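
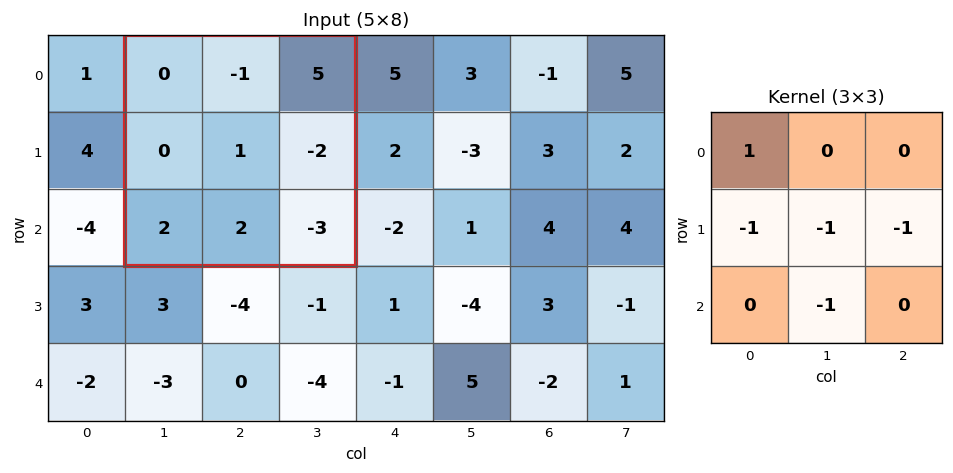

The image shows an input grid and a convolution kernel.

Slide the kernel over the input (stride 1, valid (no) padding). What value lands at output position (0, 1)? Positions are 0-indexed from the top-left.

The receptive field on the input at this output position is [0 -1 5 / 0 1 -2 / 2 2 -3]. Elementwise product with the kernel and sum: 0·1 + 0·-1 + 1·-1 + -2·-1 + 2·-1.

-1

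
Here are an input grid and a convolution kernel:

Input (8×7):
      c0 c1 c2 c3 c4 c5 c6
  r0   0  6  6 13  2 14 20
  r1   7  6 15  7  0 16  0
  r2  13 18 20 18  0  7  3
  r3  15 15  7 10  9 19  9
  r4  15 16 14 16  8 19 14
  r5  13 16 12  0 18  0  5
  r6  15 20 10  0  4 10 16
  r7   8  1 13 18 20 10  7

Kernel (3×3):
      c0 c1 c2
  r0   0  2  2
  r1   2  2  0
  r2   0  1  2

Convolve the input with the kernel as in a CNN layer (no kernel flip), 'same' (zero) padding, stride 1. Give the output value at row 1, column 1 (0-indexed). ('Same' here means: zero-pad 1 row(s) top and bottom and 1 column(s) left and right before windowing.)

The receptive field on the zero-padded input at this output position is [0 6 6 / 7 6 15 / 13 18 20]. Elementwise product with the kernel and sum: 6·2 + 6·2 + 7·2 + 6·2 + 18·1 + 20·2.

108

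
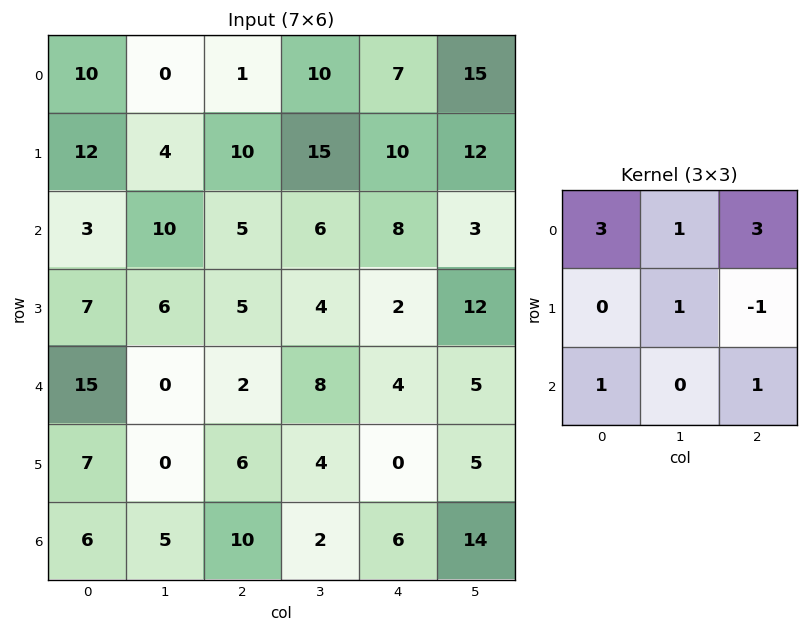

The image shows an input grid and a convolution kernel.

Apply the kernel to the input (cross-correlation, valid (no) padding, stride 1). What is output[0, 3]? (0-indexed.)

The receptive field on the input at this output position is [10 7 15 / 15 10 12 / 6 8 3]. Elementwise product with the kernel and sum: 10·3 + 7·1 + 15·3 + 10·1 + 12·-1 + 6·1 + 3·1.

89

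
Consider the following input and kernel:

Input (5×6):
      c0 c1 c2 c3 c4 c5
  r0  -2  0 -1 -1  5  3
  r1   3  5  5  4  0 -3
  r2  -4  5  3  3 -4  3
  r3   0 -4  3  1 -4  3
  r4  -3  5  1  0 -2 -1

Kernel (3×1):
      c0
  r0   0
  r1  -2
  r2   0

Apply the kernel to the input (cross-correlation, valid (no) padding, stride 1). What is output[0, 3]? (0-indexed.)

-8

The receptive field on the input at this output position is [-1 / 4 / 3]. Elementwise product with the kernel and sum: 4·-2.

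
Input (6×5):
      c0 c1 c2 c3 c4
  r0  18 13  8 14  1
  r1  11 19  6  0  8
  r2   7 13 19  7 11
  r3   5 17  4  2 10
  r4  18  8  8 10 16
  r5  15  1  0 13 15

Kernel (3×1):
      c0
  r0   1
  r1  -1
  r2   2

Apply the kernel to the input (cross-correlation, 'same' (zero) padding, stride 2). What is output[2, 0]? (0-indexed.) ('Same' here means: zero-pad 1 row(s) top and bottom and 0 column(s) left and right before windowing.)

The receptive field on the zero-padded input at this output position is [5 / 18 / 15]. Elementwise product with the kernel and sum: 5·1 + 18·-1 + 15·2.

17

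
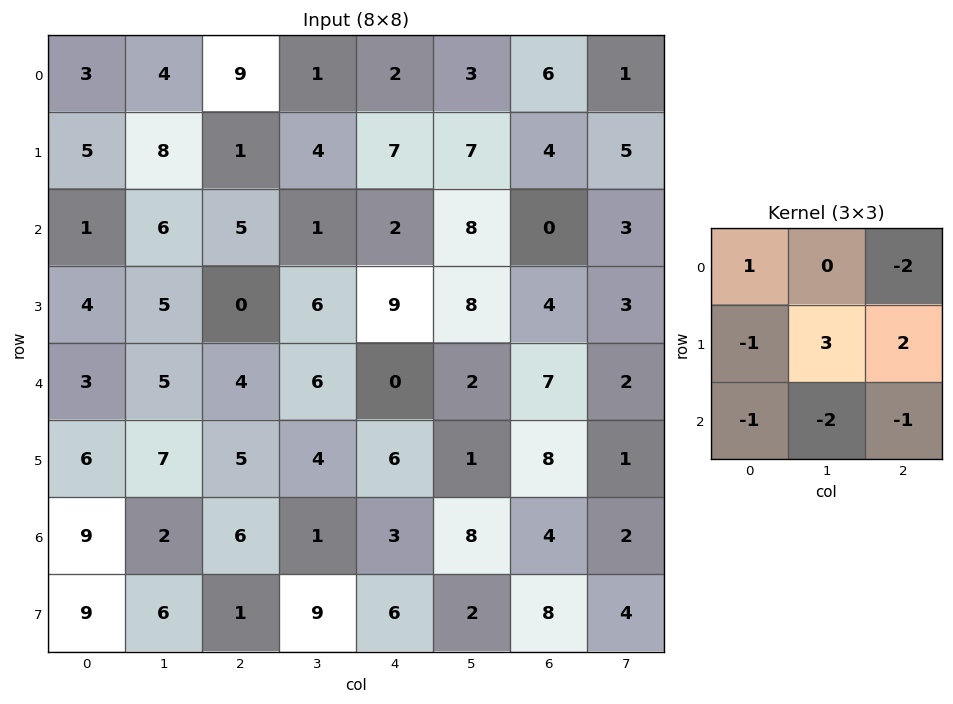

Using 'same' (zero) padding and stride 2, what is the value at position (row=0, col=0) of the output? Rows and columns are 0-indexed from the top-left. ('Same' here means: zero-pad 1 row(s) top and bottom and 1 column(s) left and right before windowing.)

-1

The receptive field on the zero-padded input at this output position is [0 0 0 / 0 3 4 / 0 5 8]. Elementwise product with the kernel and sum: 0·1 + 0·-2 + 0·-1 + 3·3 + 4·2 + 0·-1 + 5·-2 + 8·-1.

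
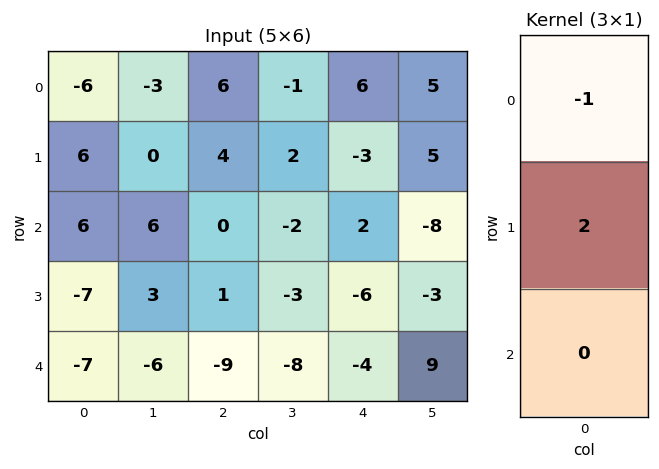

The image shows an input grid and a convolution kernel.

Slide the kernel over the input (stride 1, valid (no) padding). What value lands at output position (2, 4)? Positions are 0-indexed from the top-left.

-14

The receptive field on the input at this output position is [2 / -6 / -4]. Elementwise product with the kernel and sum: 2·-1 + -6·2.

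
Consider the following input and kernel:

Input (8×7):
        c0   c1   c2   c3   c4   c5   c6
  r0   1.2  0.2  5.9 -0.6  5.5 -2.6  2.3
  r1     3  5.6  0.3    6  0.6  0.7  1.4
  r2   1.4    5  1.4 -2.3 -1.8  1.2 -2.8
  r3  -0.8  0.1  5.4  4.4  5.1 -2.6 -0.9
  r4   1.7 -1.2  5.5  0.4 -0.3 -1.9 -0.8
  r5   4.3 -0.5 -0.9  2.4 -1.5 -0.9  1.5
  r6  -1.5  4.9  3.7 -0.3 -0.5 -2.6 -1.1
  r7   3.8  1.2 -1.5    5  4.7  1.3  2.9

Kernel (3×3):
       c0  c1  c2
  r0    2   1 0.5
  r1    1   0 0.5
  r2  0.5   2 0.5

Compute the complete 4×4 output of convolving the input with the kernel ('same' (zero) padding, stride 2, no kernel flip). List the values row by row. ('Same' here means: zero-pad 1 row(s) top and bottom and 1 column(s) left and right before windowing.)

Output[0,0]: The receptive field on the zero-padded input at this output position is [0 0 0 / 0 1.2 0.2 / 0 3 5.6]. Elementwise product with the kernel and sum: 0·2 + 0·1 + 0·0.5 + 0·1 + 0.2·0.5 + 0·0.5 + 3·2 + 5.6·0.5.

8.9 6.3 2.65 0.55
6.75 31.4 22.35 0.9
7 5.95 9.8 -5.45
14.7 4.15 13.8 3.55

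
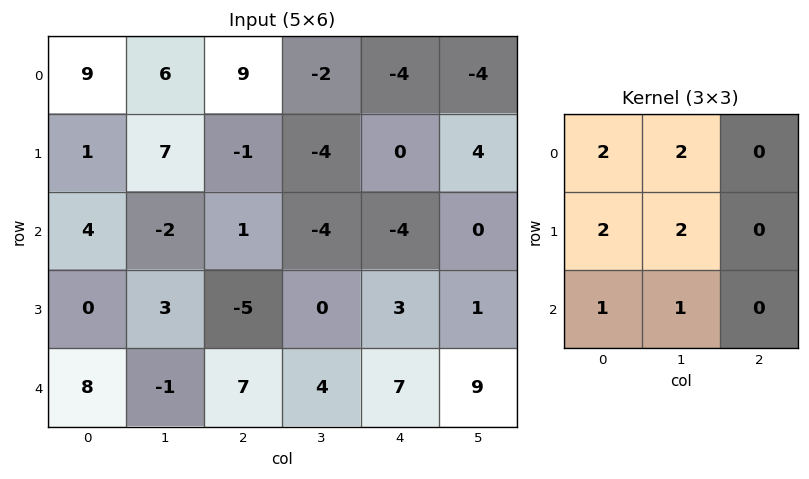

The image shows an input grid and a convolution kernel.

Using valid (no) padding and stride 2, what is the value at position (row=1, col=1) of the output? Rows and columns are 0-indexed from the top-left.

The receptive field on the input at this output position is [1 -4 -4 / -5 0 3 / 7 4 7]. Elementwise product with the kernel and sum: 1·2 + -4·2 + -5·2 + 0·2 + 7·1 + 4·1.

-5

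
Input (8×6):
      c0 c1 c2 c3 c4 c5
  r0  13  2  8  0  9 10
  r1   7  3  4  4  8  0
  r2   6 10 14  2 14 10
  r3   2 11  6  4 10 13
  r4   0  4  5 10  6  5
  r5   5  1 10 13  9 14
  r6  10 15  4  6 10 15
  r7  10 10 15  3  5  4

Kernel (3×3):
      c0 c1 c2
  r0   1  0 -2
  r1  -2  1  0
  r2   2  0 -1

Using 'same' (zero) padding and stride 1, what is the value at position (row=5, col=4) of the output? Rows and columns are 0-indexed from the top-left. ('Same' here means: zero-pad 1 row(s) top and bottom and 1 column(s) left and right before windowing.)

The receptive field on the zero-padded input at this output position is [10 6 5 / 13 9 14 / 6 10 15]. Elementwise product with the kernel and sum: 10·1 + 5·-2 + 13·-2 + 9·1 + 6·2 + 15·-1.

-20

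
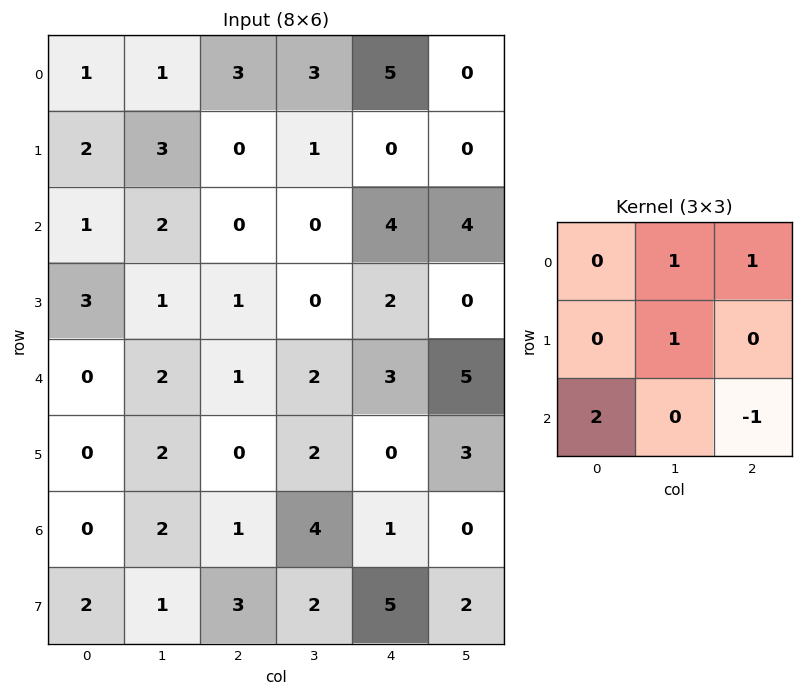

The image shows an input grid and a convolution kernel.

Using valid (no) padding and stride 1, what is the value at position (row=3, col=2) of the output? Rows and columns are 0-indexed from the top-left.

The receptive field on the input at this output position is [1 0 2 / 1 2 3 / 0 2 0]. Elementwise product with the kernel and sum: 0·1 + 2·1 + 2·1 + 0·2 + 0·-1.

4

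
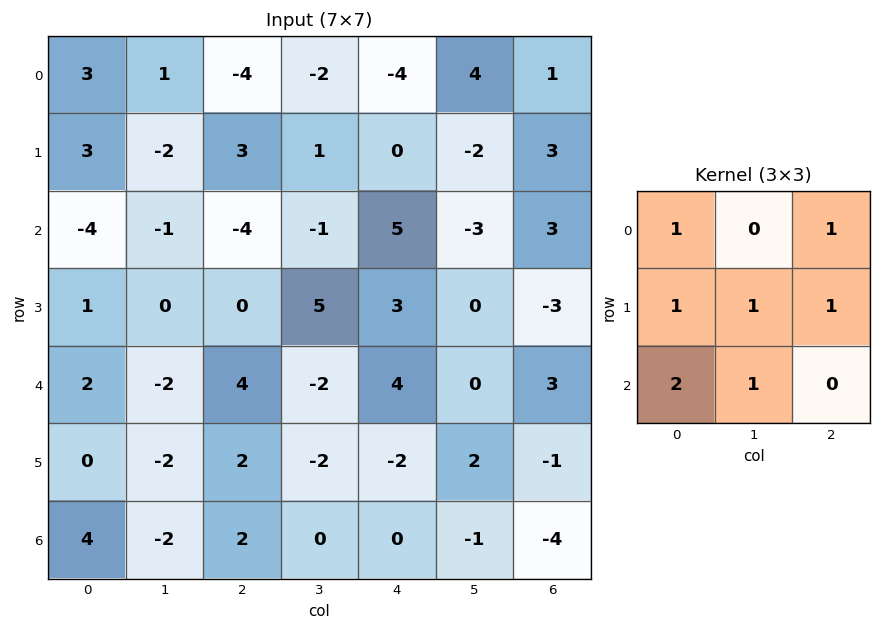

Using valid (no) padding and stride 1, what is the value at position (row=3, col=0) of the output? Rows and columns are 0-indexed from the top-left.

The receptive field on the input at this output position is [1 0 0 / 2 -2 4 / 0 -2 2]. Elementwise product with the kernel and sum: 1·1 + 0·1 + 2·1 + -2·1 + 4·1 + 0·2 + -2·1.

3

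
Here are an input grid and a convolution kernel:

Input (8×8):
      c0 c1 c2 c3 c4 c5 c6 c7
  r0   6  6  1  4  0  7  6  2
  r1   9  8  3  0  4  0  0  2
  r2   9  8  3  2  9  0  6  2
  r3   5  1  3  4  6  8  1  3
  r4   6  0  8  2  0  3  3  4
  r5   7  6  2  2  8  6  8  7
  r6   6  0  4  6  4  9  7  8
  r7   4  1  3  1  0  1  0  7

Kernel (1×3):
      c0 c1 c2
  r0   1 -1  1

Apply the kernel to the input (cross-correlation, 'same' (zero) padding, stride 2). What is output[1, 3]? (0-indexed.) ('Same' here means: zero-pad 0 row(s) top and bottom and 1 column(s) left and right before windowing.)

-4

The receptive field on the zero-padded input at this output position is [0 6 2]. Elementwise product with the kernel and sum: 0·1 + 6·-1 + 2·1.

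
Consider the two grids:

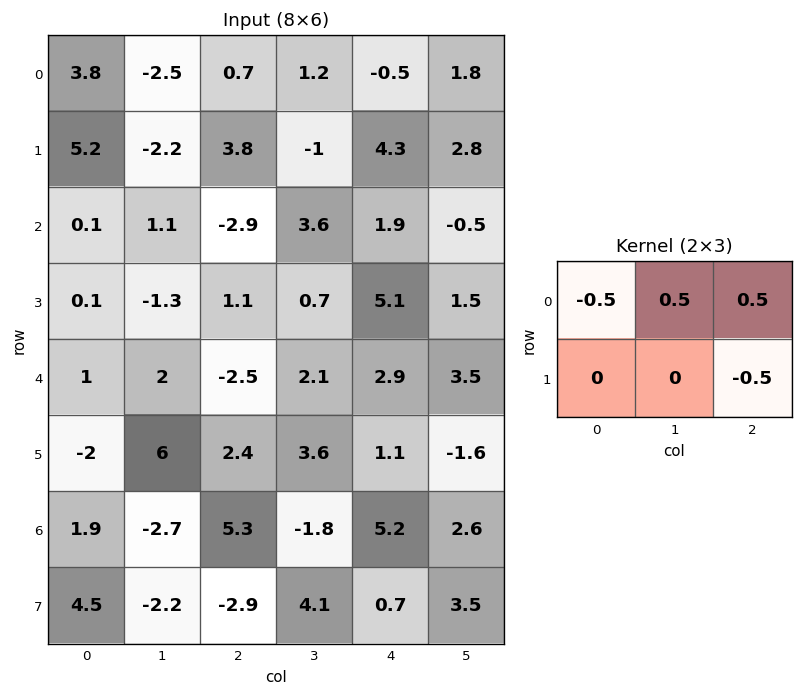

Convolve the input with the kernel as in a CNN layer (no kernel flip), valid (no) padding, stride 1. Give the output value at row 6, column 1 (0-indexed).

1.05

The receptive field on the input at this output position is [-2.7 5.3 -1.8 / -2.2 -2.9 4.1]. Elementwise product with the kernel and sum: -2.7·-0.5 + 5.3·0.5 + -1.8·0.5 + 4.1·-0.5.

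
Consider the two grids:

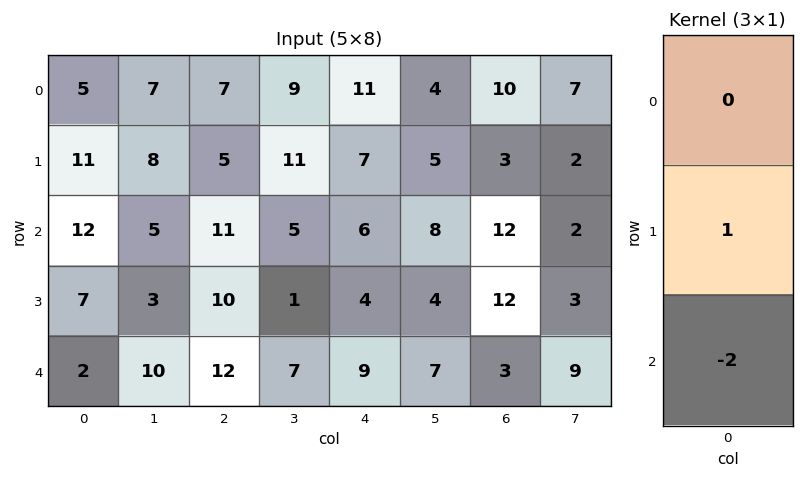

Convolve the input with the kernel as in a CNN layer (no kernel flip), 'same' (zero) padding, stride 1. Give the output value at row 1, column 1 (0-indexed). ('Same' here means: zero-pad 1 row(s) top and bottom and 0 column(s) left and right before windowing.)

The receptive field on the zero-padded input at this output position is [7 / 8 / 5]. Elementwise product with the kernel and sum: 8·1 + 5·-2.

-2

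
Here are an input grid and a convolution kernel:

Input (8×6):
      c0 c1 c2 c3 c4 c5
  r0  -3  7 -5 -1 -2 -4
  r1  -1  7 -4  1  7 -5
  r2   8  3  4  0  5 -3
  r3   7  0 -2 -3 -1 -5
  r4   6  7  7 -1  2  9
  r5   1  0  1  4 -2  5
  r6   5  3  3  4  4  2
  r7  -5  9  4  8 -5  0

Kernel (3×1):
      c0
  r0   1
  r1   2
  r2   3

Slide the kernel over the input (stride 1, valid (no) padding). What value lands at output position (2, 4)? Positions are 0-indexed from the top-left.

9

The receptive field on the input at this output position is [5 / -1 / 2]. Elementwise product with the kernel and sum: 5·1 + -1·2 + 2·3.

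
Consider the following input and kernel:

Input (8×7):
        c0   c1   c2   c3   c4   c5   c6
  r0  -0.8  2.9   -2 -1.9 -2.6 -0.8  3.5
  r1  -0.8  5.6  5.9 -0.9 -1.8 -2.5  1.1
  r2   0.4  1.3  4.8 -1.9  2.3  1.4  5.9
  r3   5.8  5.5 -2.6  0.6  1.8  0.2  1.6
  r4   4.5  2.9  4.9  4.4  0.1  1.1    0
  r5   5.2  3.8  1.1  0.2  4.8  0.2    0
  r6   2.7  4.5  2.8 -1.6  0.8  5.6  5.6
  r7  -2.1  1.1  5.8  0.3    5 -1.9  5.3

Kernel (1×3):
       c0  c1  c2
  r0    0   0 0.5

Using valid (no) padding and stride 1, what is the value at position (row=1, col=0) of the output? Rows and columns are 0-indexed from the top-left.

2.95

The receptive field on the input at this output position is [-0.8 5.6 5.9]. Elementwise product with the kernel and sum: 5.9·0.5.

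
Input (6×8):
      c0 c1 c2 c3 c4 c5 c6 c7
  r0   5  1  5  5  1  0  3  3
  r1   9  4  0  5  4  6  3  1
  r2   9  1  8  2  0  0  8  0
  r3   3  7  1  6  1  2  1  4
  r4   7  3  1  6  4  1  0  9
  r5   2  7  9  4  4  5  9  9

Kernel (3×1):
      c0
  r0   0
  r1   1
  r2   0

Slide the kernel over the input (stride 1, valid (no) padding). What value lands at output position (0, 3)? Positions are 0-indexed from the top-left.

The receptive field on the input at this output position is [5 / 5 / 2]. Elementwise product with the kernel and sum: 5·1.

5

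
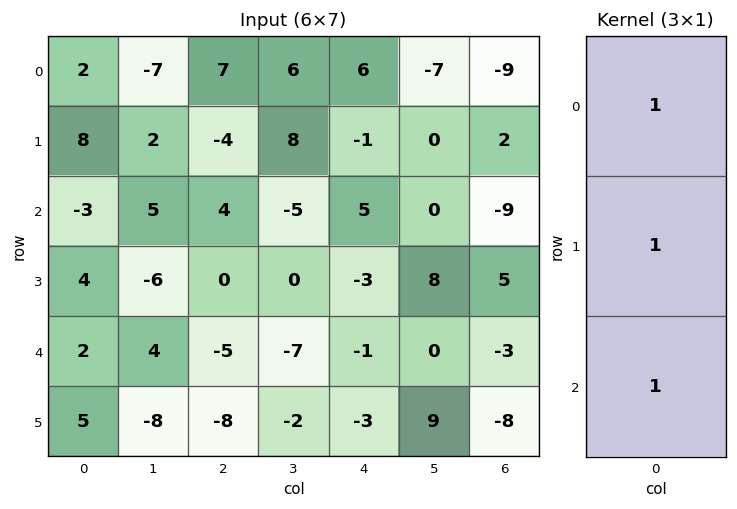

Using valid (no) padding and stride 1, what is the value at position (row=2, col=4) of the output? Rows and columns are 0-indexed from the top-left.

1

The receptive field on the input at this output position is [5 / -3 / -1]. Elementwise product with the kernel and sum: 5·1 + -3·1 + -1·1.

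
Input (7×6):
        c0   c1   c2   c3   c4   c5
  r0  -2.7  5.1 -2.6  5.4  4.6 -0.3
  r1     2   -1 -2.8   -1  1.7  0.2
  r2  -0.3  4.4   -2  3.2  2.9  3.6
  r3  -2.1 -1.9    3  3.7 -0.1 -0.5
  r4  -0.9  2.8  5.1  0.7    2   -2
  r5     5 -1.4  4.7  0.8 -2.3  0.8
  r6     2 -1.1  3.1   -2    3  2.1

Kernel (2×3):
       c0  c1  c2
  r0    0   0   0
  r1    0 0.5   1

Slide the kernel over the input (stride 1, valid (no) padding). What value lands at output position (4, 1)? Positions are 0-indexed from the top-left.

3.15

The receptive field on the input at this output position is [2.8 5.1 0.7 / -1.4 4.7 0.8]. Elementwise product with the kernel and sum: 4.7·0.5 + 0.8·1.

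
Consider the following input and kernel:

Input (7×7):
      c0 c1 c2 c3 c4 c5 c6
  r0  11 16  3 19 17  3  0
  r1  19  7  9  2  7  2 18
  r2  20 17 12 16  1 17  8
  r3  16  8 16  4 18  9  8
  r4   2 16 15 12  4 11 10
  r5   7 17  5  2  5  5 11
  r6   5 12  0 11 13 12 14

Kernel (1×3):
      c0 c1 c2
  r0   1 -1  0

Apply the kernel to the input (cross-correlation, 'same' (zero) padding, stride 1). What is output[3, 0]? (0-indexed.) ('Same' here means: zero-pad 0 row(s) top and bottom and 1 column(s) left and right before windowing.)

-16

The receptive field on the zero-padded input at this output position is [0 16 8]. Elementwise product with the kernel and sum: 0·1 + 16·-1.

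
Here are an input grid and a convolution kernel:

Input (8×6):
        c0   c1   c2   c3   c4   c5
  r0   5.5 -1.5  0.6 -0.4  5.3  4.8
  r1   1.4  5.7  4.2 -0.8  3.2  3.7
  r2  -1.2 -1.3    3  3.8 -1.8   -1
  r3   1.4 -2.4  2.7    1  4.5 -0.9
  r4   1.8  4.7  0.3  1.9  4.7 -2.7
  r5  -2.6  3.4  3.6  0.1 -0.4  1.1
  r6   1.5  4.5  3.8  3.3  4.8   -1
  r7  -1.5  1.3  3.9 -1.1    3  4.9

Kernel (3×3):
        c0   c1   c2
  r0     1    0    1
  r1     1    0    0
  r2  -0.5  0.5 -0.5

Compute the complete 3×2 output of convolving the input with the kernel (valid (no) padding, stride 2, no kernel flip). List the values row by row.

Output[0,0]: The receptive field on the input at this output position is [5.5 -1.5 0.6 / 1.4 5.7 4.2 / -1.2 -1.3 3]. Elementwise product with the kernel and sum: 5.5·1 + 0.6·1 + 1.4·1 + -1.2·-0.5 + -1.3·0.5 + 3·-0.5.
Output[0,1]: The receptive field on the input at this output position is [0.6 -0.4 5.3 / 4.2 -0.8 3.2 / 3 3.8 -1.8]. Elementwise product with the kernel and sum: 0.6·1 + 5.3·1 + 4.2·1 + 3·-0.5 + 3.8·0.5 + -1.8·-0.5.

5.95 11.4
4.5 2.35
-0.9 5.95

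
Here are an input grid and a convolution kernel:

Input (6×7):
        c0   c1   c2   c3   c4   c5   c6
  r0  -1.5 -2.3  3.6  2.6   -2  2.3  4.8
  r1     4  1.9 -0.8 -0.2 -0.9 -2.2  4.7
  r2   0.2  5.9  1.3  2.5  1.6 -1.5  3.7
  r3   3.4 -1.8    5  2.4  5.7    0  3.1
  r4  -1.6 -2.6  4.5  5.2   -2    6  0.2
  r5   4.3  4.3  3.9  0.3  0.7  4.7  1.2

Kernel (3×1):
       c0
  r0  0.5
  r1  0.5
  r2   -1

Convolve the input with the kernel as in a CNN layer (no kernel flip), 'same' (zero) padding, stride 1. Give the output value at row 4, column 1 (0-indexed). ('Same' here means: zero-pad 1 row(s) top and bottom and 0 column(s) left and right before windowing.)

The receptive field on the zero-padded input at this output position is [-1.8 / -2.6 / 4.3]. Elementwise product with the kernel and sum: -1.8·0.5 + -2.6·0.5 + 4.3·-1.

-6.5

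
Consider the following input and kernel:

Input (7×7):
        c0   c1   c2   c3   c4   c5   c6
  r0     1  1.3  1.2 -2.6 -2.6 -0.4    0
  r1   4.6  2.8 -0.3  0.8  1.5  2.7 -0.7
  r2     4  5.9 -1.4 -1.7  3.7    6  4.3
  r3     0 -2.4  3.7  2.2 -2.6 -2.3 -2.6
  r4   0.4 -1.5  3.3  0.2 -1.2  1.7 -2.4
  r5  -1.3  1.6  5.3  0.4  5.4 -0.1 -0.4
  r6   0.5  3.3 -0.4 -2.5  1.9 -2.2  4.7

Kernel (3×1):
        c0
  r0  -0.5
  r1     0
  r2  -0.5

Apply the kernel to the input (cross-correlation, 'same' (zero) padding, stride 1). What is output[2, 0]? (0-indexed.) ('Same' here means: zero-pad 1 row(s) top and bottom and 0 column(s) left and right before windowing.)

The receptive field on the zero-padded input at this output position is [4.6 / 4 / 0]. Elementwise product with the kernel and sum: 4.6·-0.5 + 0·-0.5.

-2.3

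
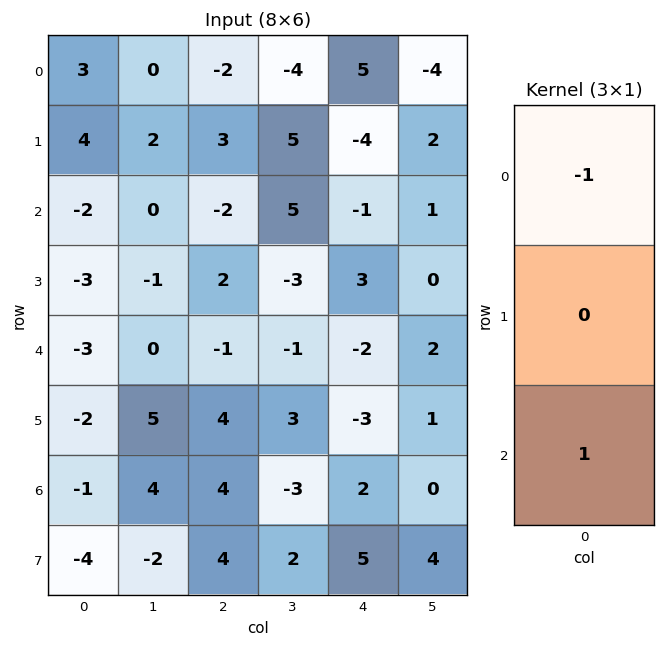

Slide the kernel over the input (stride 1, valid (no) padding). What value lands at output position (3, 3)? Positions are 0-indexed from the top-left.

The receptive field on the input at this output position is [-3 / -1 / 3]. Elementwise product with the kernel and sum: -3·-1 + 3·1.

6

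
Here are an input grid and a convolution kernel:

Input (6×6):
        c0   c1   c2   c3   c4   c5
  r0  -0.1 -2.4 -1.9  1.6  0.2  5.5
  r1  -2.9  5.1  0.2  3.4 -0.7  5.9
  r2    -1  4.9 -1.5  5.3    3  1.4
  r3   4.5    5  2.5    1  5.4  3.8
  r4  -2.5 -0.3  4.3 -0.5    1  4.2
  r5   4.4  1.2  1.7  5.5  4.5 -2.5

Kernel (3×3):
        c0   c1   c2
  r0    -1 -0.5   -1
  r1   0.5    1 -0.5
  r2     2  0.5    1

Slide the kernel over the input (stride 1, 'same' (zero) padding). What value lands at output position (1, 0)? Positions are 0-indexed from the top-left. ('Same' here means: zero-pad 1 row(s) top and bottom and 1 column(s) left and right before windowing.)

The receptive field on the zero-padded input at this output position is [0 -0.1 -2.4 / 0 -2.9 5.1 / 0 -1 4.9]. Elementwise product with the kernel and sum: 0·-1 + -0.1·-0.5 + -2.4·-1 + 0·0.5 + -2.9·1 + 5.1·-0.5 + 0·2 + -1·0.5 + 4.9·1.

1.4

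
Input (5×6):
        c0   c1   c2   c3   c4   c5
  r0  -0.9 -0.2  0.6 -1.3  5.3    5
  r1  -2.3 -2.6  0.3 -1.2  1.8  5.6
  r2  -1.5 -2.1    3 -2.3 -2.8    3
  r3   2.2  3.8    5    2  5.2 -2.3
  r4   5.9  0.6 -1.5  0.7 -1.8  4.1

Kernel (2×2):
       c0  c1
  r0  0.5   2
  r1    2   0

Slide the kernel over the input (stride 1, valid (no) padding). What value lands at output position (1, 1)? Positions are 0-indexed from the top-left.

-4.9

The receptive field on the input at this output position is [-2.6 0.3 / -2.1 3]. Elementwise product with the kernel and sum: -2.6·0.5 + 0.3·2 + -2.1·2.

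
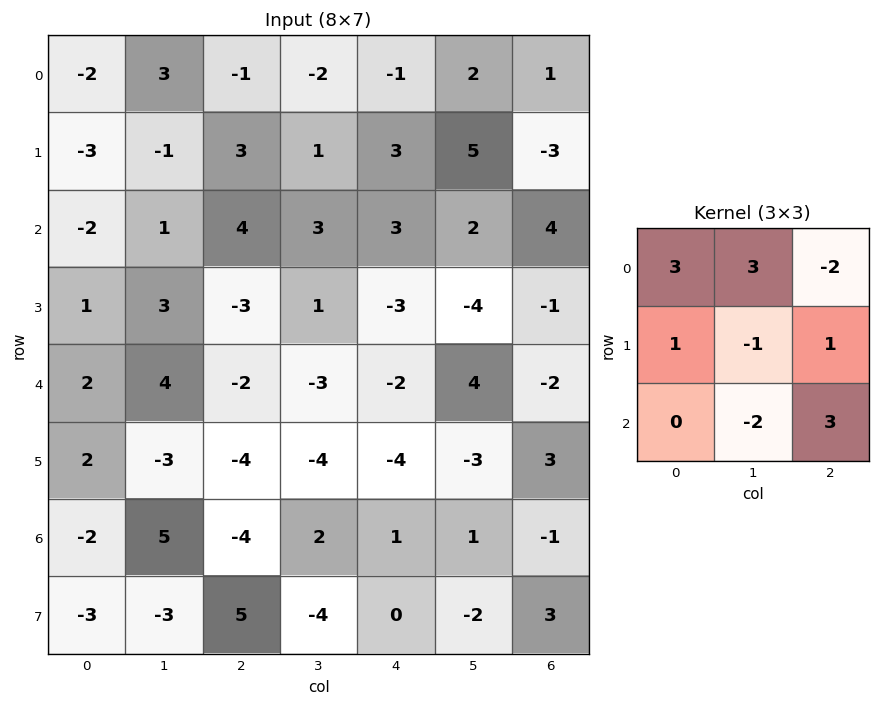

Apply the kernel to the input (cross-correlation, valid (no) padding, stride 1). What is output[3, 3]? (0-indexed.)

4

The receptive field on the input at this output position is [1 -3 -4 / -3 -2 4 / -4 -4 -3]. Elementwise product with the kernel and sum: 1·3 + -3·3 + -4·-2 + -3·1 + -2·-1 + 4·1 + -4·-2 + -3·3.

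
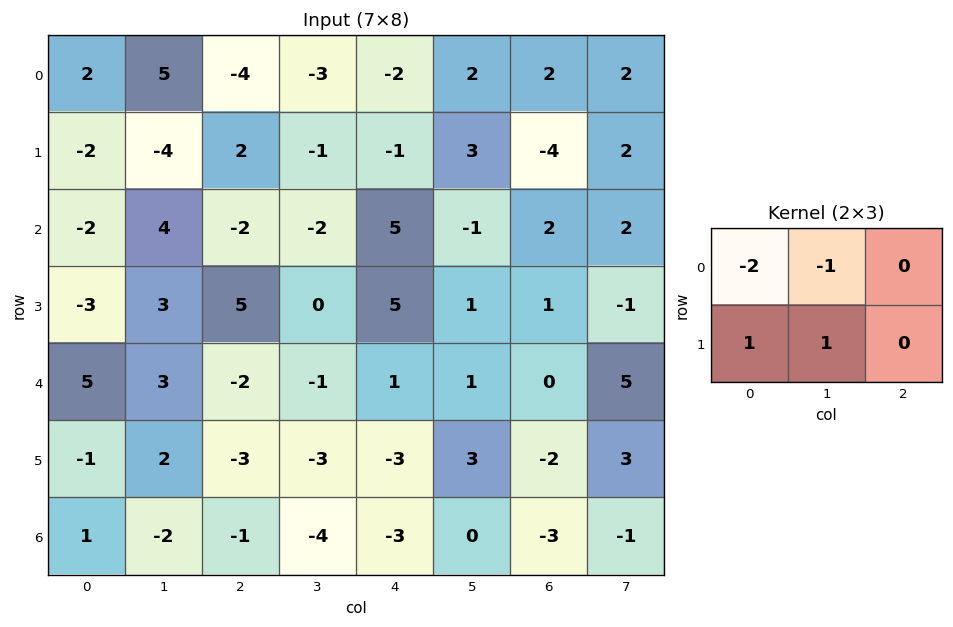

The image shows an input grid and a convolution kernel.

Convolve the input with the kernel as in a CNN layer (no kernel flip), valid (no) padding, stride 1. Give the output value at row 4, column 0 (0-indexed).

-12

The receptive field on the input at this output position is [5 3 -2 / -1 2 -3]. Elementwise product with the kernel and sum: 5·-2 + 3·-1 + -1·1 + 2·1.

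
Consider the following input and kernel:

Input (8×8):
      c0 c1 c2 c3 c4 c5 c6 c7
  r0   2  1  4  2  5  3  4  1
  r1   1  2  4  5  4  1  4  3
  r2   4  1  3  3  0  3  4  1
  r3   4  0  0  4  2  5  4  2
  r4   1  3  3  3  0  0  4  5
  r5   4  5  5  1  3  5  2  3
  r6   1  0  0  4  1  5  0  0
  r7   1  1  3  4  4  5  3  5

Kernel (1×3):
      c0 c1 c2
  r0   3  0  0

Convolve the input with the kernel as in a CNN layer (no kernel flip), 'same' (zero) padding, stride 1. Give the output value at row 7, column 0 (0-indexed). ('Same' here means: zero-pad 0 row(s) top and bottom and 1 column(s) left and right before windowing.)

The receptive field on the zero-padded input at this output position is [0 1 1]. Elementwise product with the kernel and sum: 0·3.

0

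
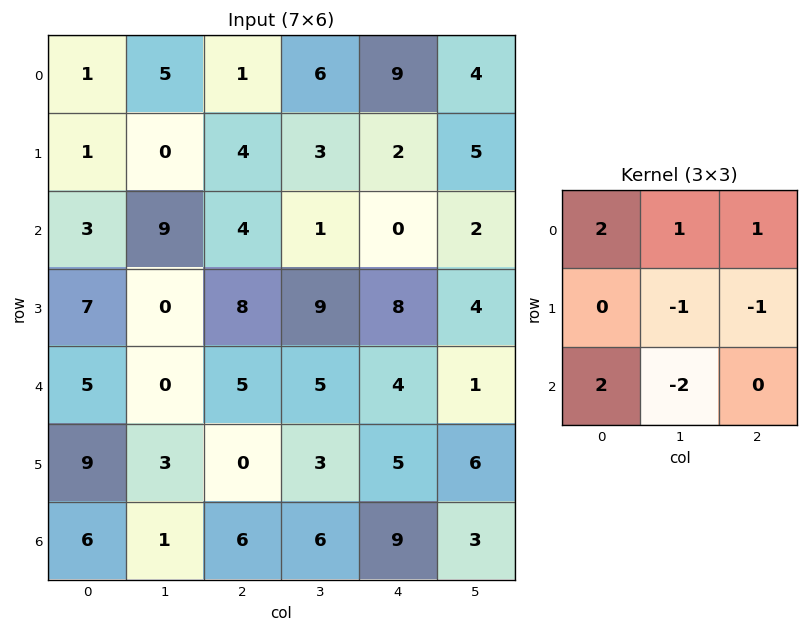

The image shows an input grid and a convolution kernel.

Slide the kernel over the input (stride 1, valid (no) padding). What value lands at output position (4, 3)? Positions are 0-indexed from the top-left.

The receptive field on the input at this output position is [5 4 1 / 3 5 6 / 6 9 3]. Elementwise product with the kernel and sum: 5·2 + 4·1 + 1·1 + 5·-1 + 6·-1 + 6·2 + 9·-2.

-2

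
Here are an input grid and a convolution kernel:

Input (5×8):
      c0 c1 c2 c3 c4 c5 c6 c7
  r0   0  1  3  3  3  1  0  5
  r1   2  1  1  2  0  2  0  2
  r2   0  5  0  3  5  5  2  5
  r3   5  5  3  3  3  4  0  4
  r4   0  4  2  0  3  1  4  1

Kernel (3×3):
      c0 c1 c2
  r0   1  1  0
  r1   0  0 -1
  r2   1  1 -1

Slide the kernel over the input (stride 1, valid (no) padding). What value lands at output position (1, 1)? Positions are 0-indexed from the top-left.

The receptive field on the input at this output position is [1 1 2 / 5 0 3 / 5 3 3]. Elementwise product with the kernel and sum: 1·1 + 1·1 + 3·-1 + 5·1 + 3·1 + 3·-1.

4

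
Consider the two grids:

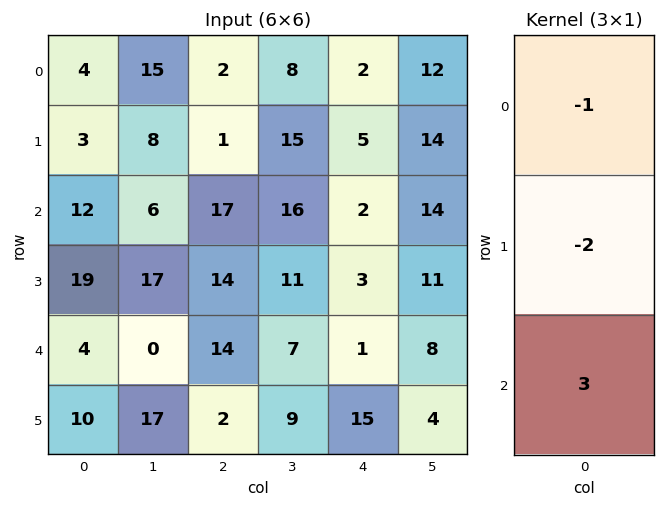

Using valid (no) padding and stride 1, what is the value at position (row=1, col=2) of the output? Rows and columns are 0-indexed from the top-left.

The receptive field on the input at this output position is [1 / 17 / 14]. Elementwise product with the kernel and sum: 1·-1 + 17·-2 + 14·3.

7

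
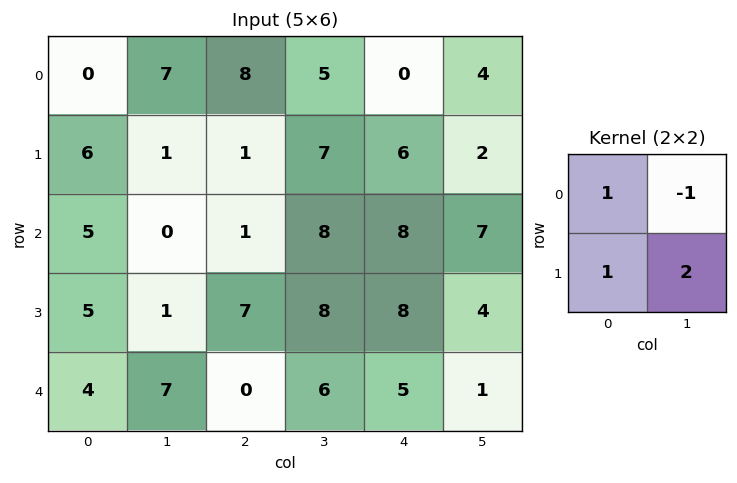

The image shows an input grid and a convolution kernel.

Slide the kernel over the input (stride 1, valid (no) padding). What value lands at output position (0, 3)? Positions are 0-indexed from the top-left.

24

The receptive field on the input at this output position is [5 0 / 7 6]. Elementwise product with the kernel and sum: 5·1 + 0·-1 + 7·1 + 6·2.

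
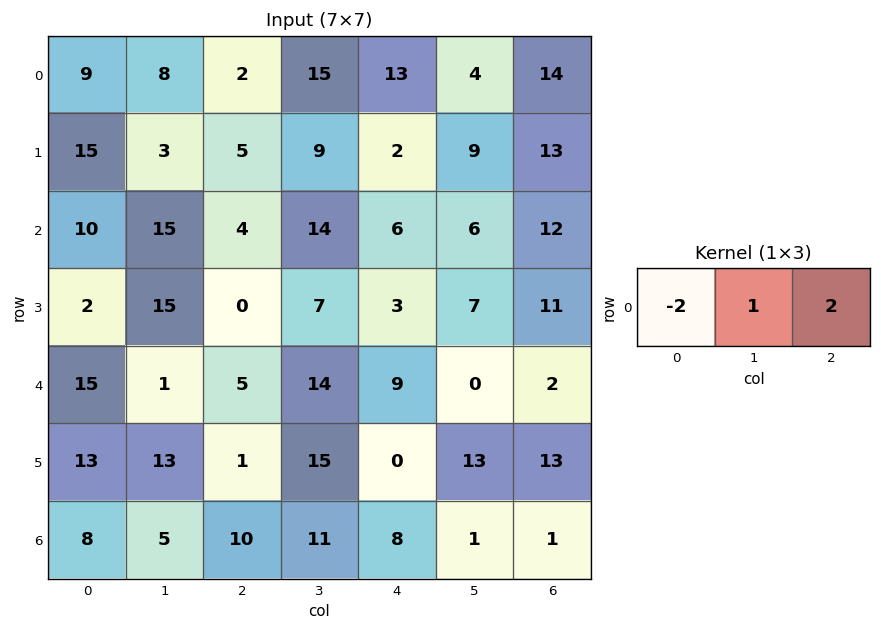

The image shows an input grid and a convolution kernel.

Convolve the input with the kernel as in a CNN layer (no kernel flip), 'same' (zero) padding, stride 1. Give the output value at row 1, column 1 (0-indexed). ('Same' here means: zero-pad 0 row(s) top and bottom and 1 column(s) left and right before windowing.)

The receptive field on the zero-padded input at this output position is [15 3 5]. Elementwise product with the kernel and sum: 15·-2 + 3·1 + 5·2.

-17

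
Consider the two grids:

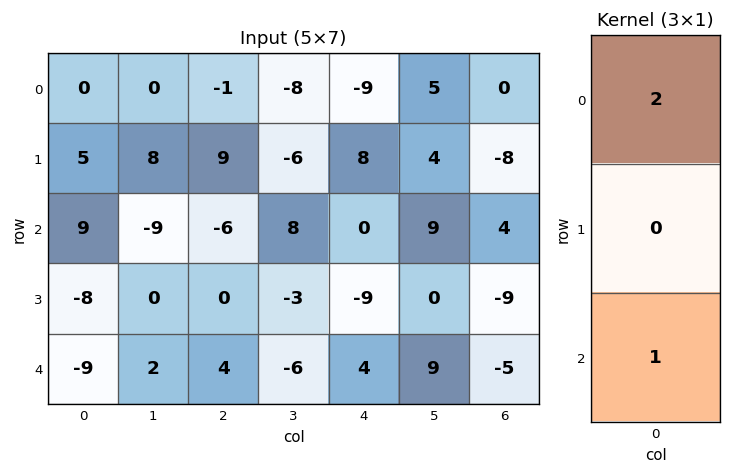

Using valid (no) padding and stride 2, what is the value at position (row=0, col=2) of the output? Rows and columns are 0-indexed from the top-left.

The receptive field on the input at this output position is [-9 / 8 / 0]. Elementwise product with the kernel and sum: -9·2 + 0·1.

-18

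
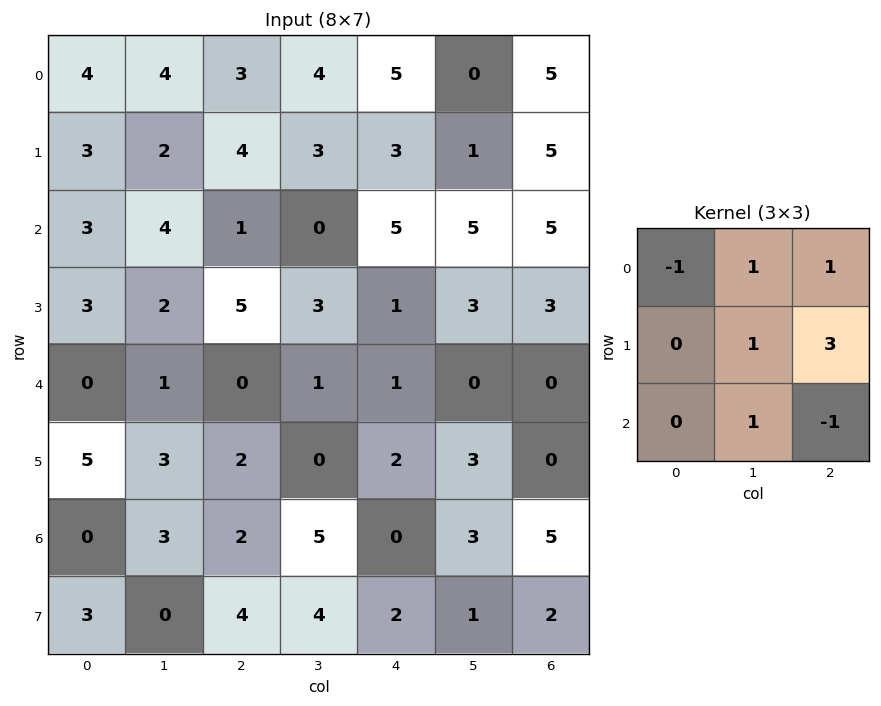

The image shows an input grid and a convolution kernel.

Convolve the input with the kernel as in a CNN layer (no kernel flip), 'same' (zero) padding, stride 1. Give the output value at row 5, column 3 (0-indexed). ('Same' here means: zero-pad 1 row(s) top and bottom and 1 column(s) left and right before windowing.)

The receptive field on the zero-padded input at this output position is [0 1 1 / 2 0 2 / 2 5 0]. Elementwise product with the kernel and sum: 0·-1 + 1·1 + 1·1 + 0·1 + 2·3 + 5·1 + 0·-1.

13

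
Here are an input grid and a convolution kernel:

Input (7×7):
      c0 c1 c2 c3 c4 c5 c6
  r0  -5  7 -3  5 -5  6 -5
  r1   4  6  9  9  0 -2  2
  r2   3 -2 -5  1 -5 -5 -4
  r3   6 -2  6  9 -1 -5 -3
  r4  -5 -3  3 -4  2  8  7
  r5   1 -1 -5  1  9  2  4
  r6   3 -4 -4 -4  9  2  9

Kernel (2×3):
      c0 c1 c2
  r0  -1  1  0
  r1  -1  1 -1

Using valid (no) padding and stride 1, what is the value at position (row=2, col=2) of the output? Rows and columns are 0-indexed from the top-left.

The receptive field on the input at this output position is [-5 1 -5 / 6 9 -1]. Elementwise product with the kernel and sum: -5·-1 + 1·1 + 6·-1 + 9·1 + -1·-1.

10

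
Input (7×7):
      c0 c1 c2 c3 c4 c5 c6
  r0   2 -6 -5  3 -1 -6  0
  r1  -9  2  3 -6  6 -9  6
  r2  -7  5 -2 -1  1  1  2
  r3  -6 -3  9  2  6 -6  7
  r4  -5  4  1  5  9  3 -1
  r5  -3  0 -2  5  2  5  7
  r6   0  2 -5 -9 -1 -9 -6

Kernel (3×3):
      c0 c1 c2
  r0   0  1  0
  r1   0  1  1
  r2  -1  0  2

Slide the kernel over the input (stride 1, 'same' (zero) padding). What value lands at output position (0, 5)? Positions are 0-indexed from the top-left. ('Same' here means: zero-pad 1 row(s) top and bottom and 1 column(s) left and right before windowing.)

The receptive field on the zero-padded input at this output position is [0 0 0 / -1 -6 0 / 6 -9 6]. Elementwise product with the kernel and sum: 0·1 + -6·1 + 0·1 + 6·-1 + 6·2.

0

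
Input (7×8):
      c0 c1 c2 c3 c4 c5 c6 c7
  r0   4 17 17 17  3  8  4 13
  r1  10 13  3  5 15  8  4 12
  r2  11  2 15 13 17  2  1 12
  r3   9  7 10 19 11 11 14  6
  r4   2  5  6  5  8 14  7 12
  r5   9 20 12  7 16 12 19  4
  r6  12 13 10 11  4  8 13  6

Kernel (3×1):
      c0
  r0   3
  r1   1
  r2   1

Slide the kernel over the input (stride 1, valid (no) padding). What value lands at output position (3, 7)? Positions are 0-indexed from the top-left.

The receptive field on the input at this output position is [6 / 12 / 4]. Elementwise product with the kernel and sum: 6·3 + 12·1 + 4·1.

34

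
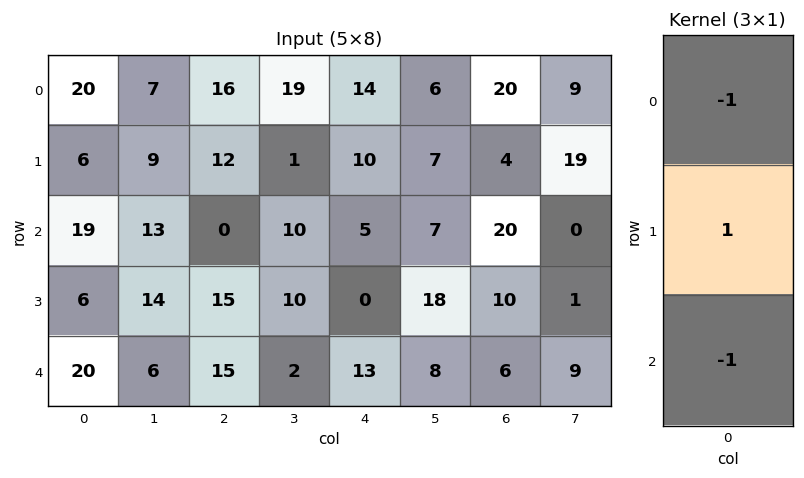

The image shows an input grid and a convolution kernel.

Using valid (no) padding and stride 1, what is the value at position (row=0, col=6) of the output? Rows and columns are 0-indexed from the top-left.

-36

The receptive field on the input at this output position is [20 / 4 / 20]. Elementwise product with the kernel and sum: 20·-1 + 4·1 + 20·-1.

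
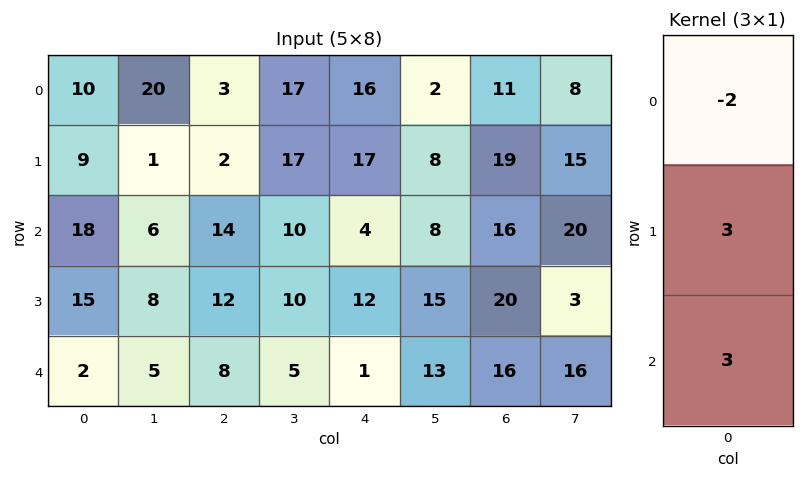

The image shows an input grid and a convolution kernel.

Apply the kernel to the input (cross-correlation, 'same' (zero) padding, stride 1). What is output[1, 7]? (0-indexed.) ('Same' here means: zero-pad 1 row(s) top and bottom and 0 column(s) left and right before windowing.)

89

The receptive field on the zero-padded input at this output position is [8 / 15 / 20]. Elementwise product with the kernel and sum: 8·-2 + 15·3 + 20·3.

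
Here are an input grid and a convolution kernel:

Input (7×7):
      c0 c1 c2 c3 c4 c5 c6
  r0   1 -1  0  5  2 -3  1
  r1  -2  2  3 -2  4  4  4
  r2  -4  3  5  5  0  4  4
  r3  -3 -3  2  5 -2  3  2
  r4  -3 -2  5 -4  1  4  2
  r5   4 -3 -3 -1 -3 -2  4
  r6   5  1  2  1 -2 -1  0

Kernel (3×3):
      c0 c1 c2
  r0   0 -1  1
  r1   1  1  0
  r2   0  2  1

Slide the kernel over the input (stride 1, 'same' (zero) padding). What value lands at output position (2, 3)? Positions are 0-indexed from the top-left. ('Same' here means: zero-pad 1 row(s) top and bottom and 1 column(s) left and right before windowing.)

The receptive field on the zero-padded input at this output position is [3 -2 4 / 5 5 0 / 2 5 -2]. Elementwise product with the kernel and sum: -2·-1 + 4·1 + 5·1 + 5·1 + 5·2 + -2·1.

24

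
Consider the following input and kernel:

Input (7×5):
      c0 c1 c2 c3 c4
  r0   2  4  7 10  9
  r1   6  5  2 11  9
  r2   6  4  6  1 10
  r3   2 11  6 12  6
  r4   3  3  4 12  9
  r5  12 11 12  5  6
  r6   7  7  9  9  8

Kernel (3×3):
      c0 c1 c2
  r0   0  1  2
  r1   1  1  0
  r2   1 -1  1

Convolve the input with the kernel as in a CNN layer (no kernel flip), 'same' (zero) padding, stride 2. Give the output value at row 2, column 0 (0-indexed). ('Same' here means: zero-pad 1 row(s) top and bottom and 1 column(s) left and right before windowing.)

The receptive field on the zero-padded input at this output position is [0 2 11 / 0 3 3 / 0 12 11]. Elementwise product with the kernel and sum: 2·1 + 11·2 + 0·1 + 3·1 + 0·1 + 12·-1 + 11·1.

26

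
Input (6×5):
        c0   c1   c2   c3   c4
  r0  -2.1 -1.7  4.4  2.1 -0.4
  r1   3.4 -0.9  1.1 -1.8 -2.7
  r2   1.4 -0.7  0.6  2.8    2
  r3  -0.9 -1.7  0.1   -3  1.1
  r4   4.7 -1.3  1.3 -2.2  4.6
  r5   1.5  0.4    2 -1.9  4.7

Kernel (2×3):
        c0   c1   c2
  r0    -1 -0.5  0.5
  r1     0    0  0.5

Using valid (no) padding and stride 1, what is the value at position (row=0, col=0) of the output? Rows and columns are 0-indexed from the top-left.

5.7

The receptive field on the input at this output position is [-2.1 -1.7 4.4 / 3.4 -0.9 1.1]. Elementwise product with the kernel and sum: -2.1·-1 + -1.7·-0.5 + 4.4·0.5 + 1.1·0.5.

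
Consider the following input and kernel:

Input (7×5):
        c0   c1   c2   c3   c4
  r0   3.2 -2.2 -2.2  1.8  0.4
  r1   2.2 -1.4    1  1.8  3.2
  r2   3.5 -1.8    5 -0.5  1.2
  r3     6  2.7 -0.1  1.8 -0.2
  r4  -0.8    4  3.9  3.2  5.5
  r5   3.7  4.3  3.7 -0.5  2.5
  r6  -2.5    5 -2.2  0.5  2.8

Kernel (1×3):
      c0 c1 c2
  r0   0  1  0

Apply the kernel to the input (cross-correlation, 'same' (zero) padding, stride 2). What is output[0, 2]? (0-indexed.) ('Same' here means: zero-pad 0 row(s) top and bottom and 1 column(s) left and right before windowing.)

0.4

The receptive field on the zero-padded input at this output position is [1.8 0.4 0]. Elementwise product with the kernel and sum: 0.4·1.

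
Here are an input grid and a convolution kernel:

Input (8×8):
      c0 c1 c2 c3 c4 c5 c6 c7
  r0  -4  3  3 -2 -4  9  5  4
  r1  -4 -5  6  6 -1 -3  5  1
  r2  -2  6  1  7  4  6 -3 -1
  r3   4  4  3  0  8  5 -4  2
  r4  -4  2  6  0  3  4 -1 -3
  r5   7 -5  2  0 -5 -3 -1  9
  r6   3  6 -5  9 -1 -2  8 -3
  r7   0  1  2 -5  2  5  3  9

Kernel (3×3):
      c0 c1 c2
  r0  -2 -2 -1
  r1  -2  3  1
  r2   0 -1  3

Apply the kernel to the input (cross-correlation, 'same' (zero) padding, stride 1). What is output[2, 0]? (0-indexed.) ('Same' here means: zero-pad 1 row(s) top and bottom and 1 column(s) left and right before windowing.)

The receptive field on the zero-padded input at this output position is [0 -4 -5 / 0 -2 6 / 0 4 4]. Elementwise product with the kernel and sum: 0·-2 + -4·-2 + -5·-1 + 0·-2 + -2·3 + 6·1 + 4·-1 + 4·3.

21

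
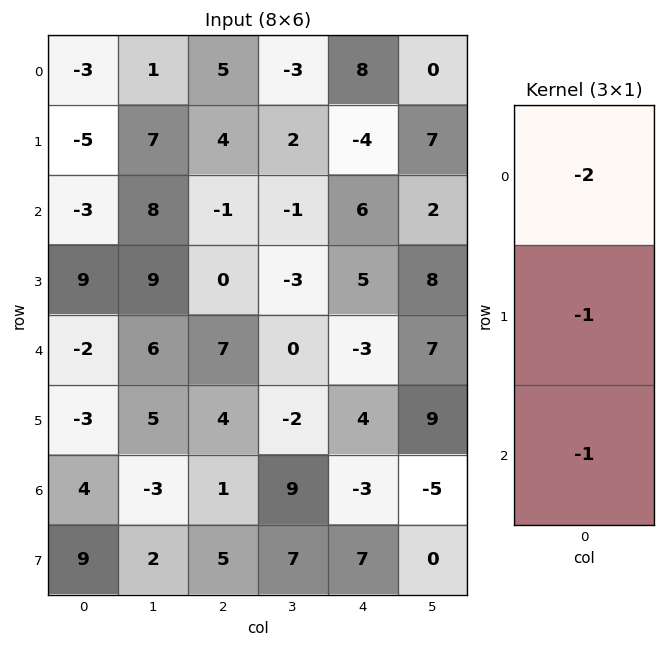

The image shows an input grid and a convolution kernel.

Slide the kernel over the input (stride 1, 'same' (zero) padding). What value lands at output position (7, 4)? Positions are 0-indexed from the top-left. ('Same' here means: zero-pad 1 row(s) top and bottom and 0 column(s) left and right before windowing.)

The receptive field on the zero-padded input at this output position is [-3 / 7 / 0]. Elementwise product with the kernel and sum: -3·-2 + 7·-1 + 0·-1.

-1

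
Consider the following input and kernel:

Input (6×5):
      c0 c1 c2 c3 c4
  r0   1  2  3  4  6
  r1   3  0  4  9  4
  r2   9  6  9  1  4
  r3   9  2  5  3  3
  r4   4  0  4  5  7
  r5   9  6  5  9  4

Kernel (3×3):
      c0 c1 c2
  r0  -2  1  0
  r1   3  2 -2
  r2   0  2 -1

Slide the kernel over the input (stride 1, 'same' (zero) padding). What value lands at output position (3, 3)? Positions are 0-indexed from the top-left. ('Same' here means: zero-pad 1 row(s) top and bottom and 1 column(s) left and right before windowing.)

1

The receptive field on the zero-padded input at this output position is [9 1 4 / 5 3 3 / 4 5 7]. Elementwise product with the kernel and sum: 9·-2 + 1·1 + 5·3 + 3·2 + 3·-2 + 5·2 + 7·-1.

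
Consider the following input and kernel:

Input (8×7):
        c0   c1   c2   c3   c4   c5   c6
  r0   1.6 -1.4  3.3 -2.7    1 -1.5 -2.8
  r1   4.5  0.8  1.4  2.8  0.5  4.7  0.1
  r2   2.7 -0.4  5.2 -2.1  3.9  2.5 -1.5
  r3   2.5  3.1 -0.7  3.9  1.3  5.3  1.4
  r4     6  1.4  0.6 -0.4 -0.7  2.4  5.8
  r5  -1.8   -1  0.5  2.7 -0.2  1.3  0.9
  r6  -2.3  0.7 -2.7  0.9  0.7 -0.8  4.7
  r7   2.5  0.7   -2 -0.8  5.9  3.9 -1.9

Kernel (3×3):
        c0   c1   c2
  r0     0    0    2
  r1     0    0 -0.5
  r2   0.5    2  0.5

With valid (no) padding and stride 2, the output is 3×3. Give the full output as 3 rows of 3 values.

9.05 2.1 0.55
16.85 6.3 3.65
-0.15 -0.5 12.25

Output[0,0]: The receptive field on the input at this output position is [1.6 -1.4 3.3 / 4.5 0.8 1.4 / 2.7 -0.4 5.2]. Elementwise product with the kernel and sum: 3.3·2 + 1.4·-0.5 + 2.7·0.5 + -0.4·2 + 5.2·0.5.
Output[0,1]: The receptive field on the input at this output position is [3.3 -2.7 1 / 1.4 2.8 0.5 / 5.2 -2.1 3.9]. Elementwise product with the kernel and sum: 1·2 + 0.5·-0.5 + 5.2·0.5 + -2.1·2 + 3.9·0.5.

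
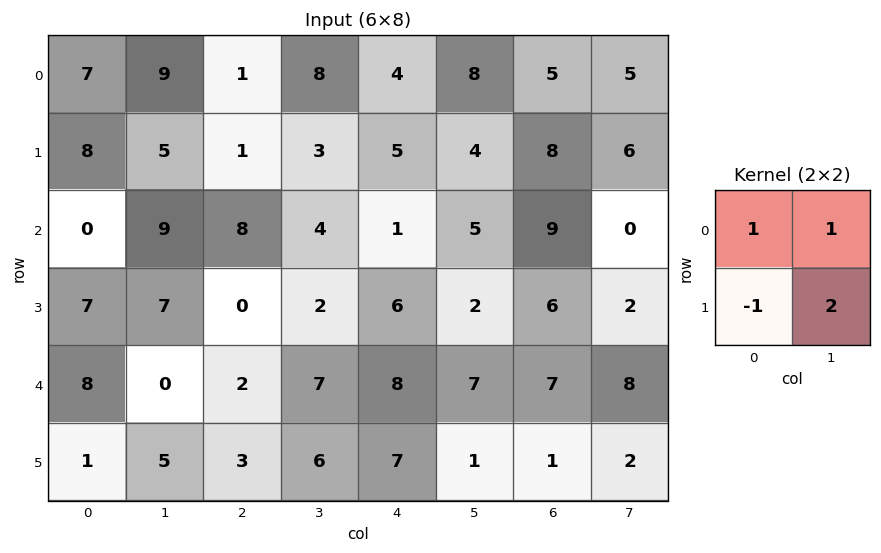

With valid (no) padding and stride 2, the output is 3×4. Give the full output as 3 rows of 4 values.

18 14 15 14
16 16 4 7
17 18 10 18

Output[0,0]: The receptive field on the input at this output position is [7 9 / 8 5]. Elementwise product with the kernel and sum: 7·1 + 9·1 + 8·-1 + 5·2.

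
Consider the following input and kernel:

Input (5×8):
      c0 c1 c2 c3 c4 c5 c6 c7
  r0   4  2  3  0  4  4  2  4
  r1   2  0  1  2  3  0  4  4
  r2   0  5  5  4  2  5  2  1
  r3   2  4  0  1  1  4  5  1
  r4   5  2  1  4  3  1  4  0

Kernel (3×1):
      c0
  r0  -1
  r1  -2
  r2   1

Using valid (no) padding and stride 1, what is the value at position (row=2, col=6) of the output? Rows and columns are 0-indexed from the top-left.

The receptive field on the input at this output position is [2 / 5 / 4]. Elementwise product with the kernel and sum: 2·-1 + 5·-2 + 4·1.

-8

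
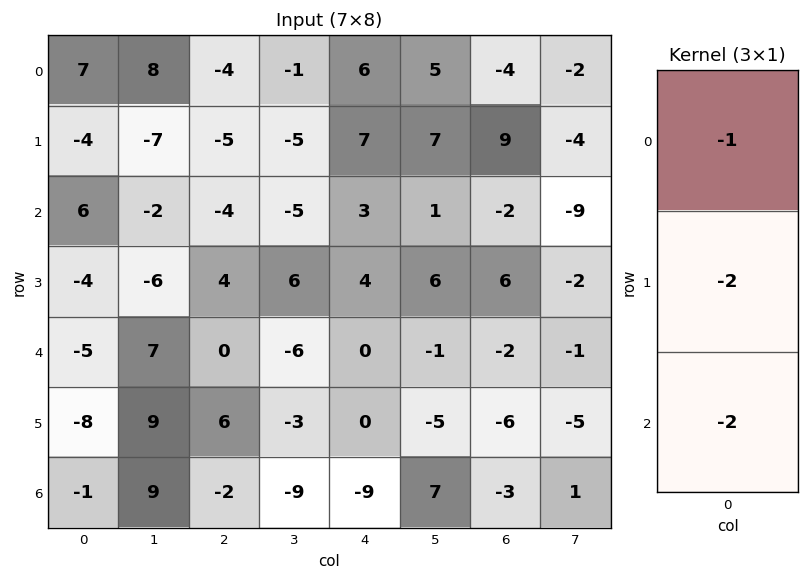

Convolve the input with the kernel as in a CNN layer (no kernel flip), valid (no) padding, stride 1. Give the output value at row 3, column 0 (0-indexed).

The receptive field on the input at this output position is [-4 / -5 / -8]. Elementwise product with the kernel and sum: -4·-1 + -5·-2 + -8·-2.

30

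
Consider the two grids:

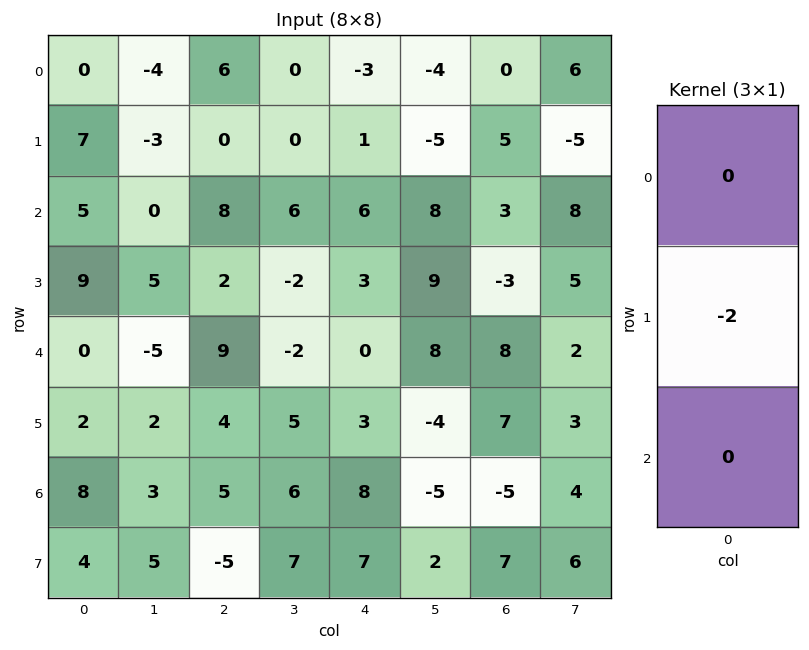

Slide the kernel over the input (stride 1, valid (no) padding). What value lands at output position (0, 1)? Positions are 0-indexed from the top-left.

The receptive field on the input at this output position is [-4 / -3 / 0]. Elementwise product with the kernel and sum: -3·-2.

6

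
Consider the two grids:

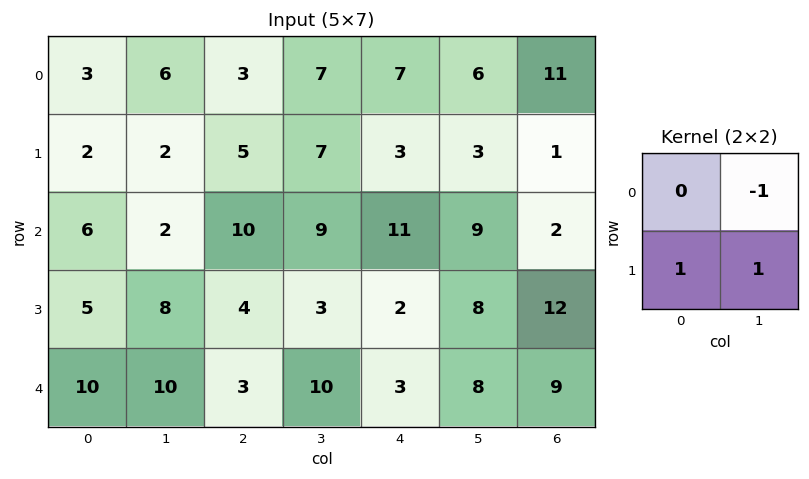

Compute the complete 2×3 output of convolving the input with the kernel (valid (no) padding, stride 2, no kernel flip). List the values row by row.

Output[0,0]: The receptive field on the input at this output position is [3 6 / 2 2]. Elementwise product with the kernel and sum: 6·-1 + 2·1 + 2·1.

-2 5 0
11 -2 1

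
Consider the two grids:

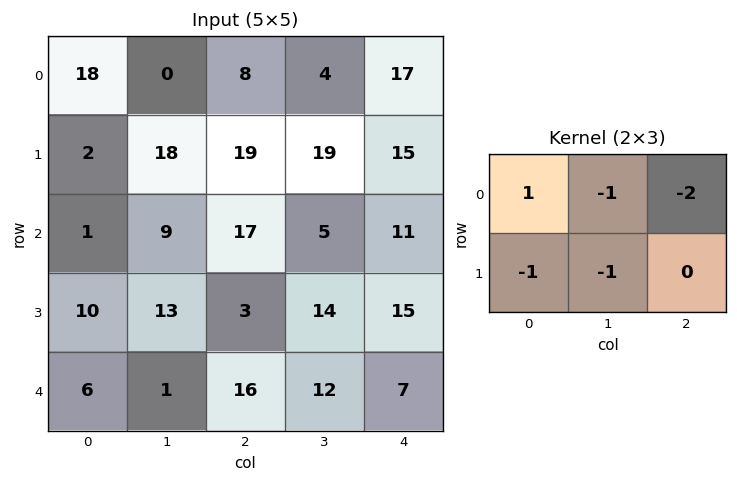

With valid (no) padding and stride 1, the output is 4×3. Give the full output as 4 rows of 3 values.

Output[0,0]: The receptive field on the input at this output position is [18 0 8 / 2 18 19]. Elementwise product with the kernel and sum: 18·1 + 0·-1 + 8·-2 + 2·-1 + 18·-1.
Output[0,1]: The receptive field on the input at this output position is [0 8 4 / 18 19 19]. Elementwise product with the kernel and sum: 0·1 + 8·-1 + 4·-2 + 18·-1 + 19·-1.

-18 -53 -68
-64 -65 -52
-65 -34 -27
-16 -35 -69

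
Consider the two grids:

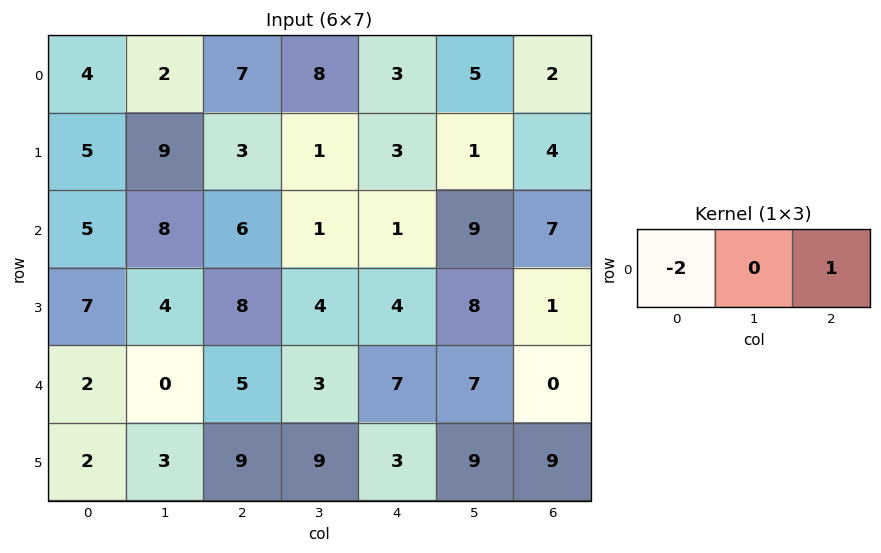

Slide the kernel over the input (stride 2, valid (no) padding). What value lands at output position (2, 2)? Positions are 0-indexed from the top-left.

The receptive field on the input at this output position is [7 7 0]. Elementwise product with the kernel and sum: 7·-2 + 0·1.

-14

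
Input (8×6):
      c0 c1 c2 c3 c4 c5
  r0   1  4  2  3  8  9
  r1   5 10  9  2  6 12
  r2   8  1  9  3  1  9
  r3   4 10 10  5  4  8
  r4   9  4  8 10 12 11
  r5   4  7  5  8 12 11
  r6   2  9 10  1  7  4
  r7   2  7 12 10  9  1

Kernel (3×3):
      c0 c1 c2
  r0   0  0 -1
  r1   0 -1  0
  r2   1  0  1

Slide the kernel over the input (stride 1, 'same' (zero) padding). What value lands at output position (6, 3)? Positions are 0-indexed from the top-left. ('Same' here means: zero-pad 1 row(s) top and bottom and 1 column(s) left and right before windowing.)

The receptive field on the zero-padded input at this output position is [5 8 12 / 10 1 7 / 12 10 9]. Elementwise product with the kernel and sum: 12·-1 + 1·-1 + 12·1 + 9·1.

8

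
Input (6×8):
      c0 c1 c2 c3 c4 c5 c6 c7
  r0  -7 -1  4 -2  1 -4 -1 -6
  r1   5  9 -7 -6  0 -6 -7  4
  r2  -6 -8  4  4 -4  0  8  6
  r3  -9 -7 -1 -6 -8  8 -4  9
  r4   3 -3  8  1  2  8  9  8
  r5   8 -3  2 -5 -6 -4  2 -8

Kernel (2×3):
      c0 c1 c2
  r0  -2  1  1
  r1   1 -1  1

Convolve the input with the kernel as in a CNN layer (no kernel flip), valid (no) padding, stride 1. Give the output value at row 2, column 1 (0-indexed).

12

The receptive field on the input at this output position is [-8 4 4 / -7 -1 -6]. Elementwise product with the kernel and sum: -8·-2 + 4·1 + 4·1 + -7·1 + -1·-1 + -6·1.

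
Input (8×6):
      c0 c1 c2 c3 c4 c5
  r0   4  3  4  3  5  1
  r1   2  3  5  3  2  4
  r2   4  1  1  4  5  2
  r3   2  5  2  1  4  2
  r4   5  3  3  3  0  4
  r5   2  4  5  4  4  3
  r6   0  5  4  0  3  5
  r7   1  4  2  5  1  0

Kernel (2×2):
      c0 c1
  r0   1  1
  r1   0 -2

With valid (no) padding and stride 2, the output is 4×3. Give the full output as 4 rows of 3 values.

Output[0,0]: The receptive field on the input at this output position is [4 3 / 2 3]. Elementwise product with the kernel and sum: 4·1 + 3·1 + 3·-2.

1 1 -2
-5 3 3
0 -2 -2
-3 -6 8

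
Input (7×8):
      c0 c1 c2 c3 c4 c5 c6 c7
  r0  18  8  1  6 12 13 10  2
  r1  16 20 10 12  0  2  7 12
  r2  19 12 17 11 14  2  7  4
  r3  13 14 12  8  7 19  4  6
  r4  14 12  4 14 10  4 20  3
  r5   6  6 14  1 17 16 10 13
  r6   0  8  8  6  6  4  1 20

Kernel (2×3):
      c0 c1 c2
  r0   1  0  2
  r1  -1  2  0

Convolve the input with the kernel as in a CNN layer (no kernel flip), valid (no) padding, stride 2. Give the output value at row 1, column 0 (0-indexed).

The receptive field on the input at this output position is [19 12 17 / 13 14 12]. Elementwise product with the kernel and sum: 19·1 + 17·2 + 13·-1 + 14·2.

68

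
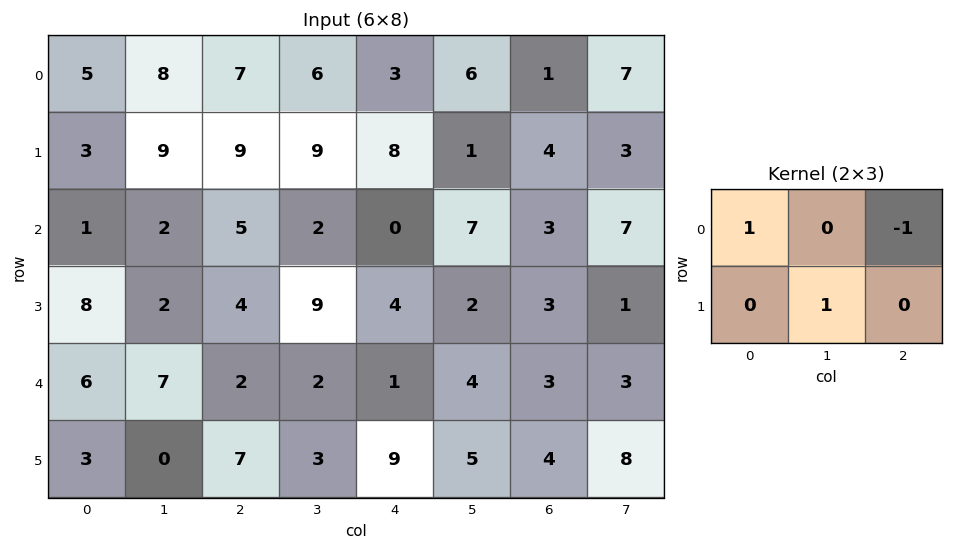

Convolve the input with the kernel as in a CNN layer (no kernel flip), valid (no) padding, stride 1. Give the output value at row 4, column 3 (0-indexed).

The receptive field on the input at this output position is [2 1 4 / 3 9 5]. Elementwise product with the kernel and sum: 2·1 + 4·-1 + 9·1.

7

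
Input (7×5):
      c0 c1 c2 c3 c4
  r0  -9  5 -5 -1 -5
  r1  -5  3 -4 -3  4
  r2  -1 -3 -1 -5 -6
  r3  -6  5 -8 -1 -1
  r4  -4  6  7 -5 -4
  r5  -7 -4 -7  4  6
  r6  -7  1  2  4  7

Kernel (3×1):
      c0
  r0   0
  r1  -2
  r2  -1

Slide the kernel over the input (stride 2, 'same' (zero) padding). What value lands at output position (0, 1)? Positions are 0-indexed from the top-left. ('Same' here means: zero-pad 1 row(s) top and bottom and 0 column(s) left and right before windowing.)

14

The receptive field on the zero-padded input at this output position is [0 / -5 / -4]. Elementwise product with the kernel and sum: -5·-2 + -4·-1.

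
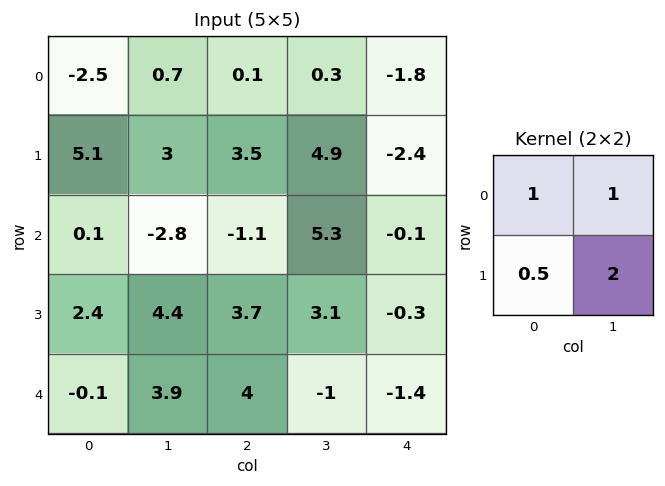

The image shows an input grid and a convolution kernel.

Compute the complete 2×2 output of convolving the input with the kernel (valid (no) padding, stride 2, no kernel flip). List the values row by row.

6.75 11.95
7.3 12.25

Output[0,0]: The receptive field on the input at this output position is [-2.5 0.7 / 5.1 3]. Elementwise product with the kernel and sum: -2.5·1 + 0.7·1 + 5.1·0.5 + 3·2.
Output[0,1]: The receptive field on the input at this output position is [0.1 0.3 / 3.5 4.9]. Elementwise product with the kernel and sum: 0.1·1 + 0.3·1 + 3.5·0.5 + 4.9·2.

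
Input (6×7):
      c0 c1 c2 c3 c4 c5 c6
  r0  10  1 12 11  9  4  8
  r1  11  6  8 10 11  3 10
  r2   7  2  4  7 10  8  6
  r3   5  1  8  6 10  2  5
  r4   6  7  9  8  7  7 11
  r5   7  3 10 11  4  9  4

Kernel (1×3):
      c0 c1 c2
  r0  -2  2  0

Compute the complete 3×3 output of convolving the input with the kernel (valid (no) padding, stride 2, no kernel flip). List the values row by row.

-18 -2 -10
-10 6 -4
2 -2 0

Output[0,0]: The receptive field on the input at this output position is [10 1 12]. Elementwise product with the kernel and sum: 10·-2 + 1·2.
Output[0,1]: The receptive field on the input at this output position is [12 11 9]. Elementwise product with the kernel and sum: 12·-2 + 11·2.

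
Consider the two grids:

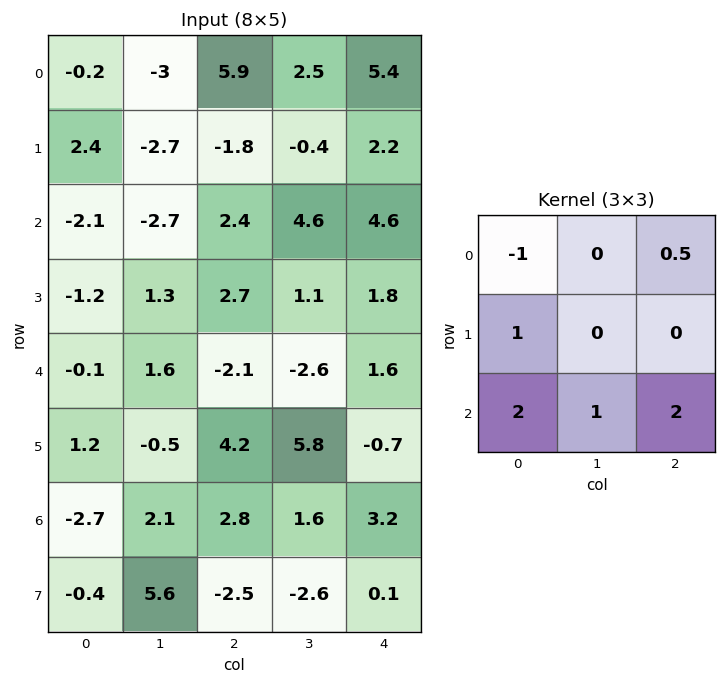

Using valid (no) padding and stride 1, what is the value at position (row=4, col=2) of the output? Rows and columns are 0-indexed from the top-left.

20.7

The receptive field on the input at this output position is [-2.1 -2.6 1.6 / 4.2 5.8 -0.7 / 2.8 1.6 3.2]. Elementwise product with the kernel and sum: -2.1·-1 + 1.6·0.5 + 4.2·1 + 2.8·2 + 1.6·1 + 3.2·2.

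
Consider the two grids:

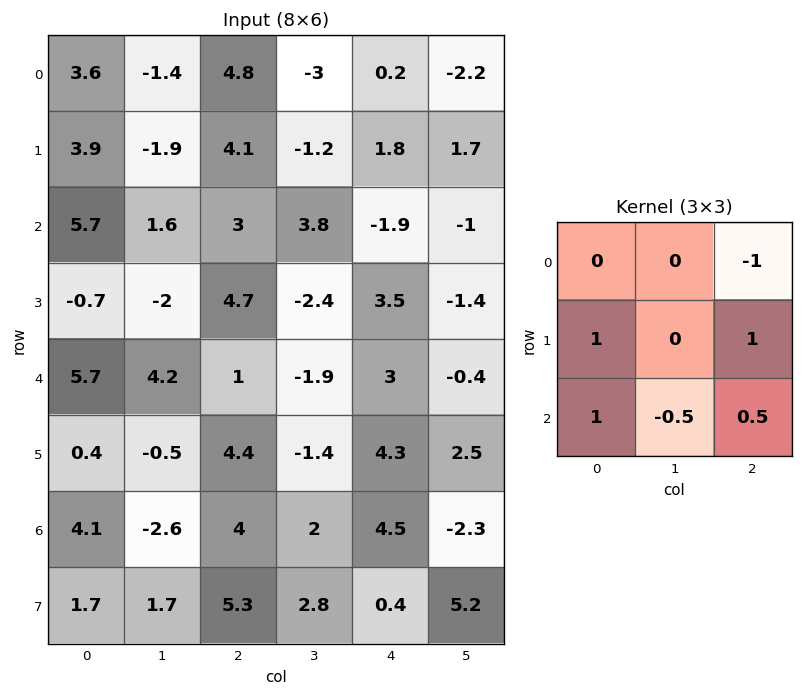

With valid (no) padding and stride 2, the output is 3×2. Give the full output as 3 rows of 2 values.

Output[0,0]: The receptive field on the input at this output position is [3.6 -1.4 4.8 / 3.9 -1.9 4.1 / 5.7 1.6 3]. Elementwise product with the kernel and sum: 4.8·-1 + 3.9·1 + 4.1·1 + 5.7·1 + 1.6·-0.5 + 3·0.5.
Output[0,1]: The receptive field on the input at this output position is [4.8 -3 0.2 / 4.1 -1.2 1.8 / 3 3.8 -1.9]. Elementwise product with the kernel and sum: 0.2·-1 + 4.1·1 + 1.8·1 + 3·1 + 3.8·-0.5 + -1.9·0.5.

9.6 5.85
5.1 13.55
11.2 10.95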